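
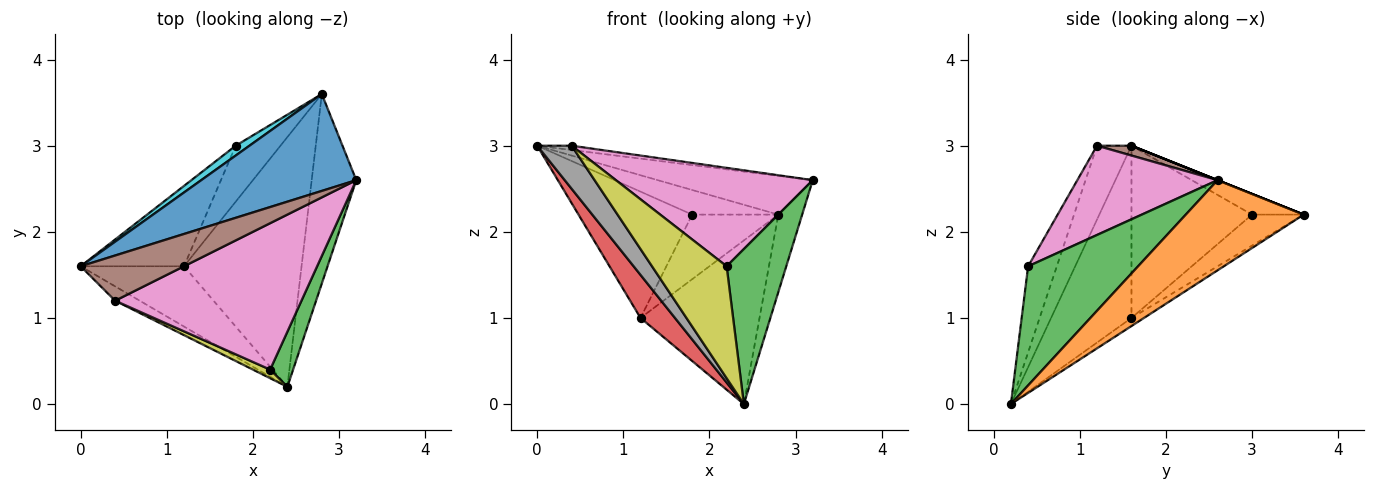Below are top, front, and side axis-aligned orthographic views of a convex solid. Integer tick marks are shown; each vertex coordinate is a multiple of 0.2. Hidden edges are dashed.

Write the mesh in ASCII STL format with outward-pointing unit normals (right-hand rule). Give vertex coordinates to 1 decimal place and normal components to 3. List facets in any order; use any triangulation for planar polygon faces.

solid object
 facet normal 0.000 0.371 0.928
  outer loop
   vertex 2.8 3.6 2.2
   vertex 0.0 1.6 3.0
   vertex 3.2 2.6 2.6
  endloop
 endfacet
 facet normal 0.882 0.178 -0.436
  outer loop
   vertex 2.8 3.6 2.2
   vertex 3.2 2.6 2.6
   vertex 2.4 0.2 0.0
  endloop
 endfacet
 facet normal 0.867 -0.470 0.167
  outer loop
   vertex 2.2 0.4 1.6
   vertex 2.4 0.2 0.0
   vertex 3.2 2.6 2.6
  endloop
 endfacet
 facet normal -0.805 -0.345 -0.483
  outer loop
   vertex 1.2 1.6 1.0
   vertex 2.4 0.2 0.0
   vertex 0.0 1.6 3.0
  endloop
 endfacet
 facet normal -0.058 0.547 -0.835
  outer loop
   vertex 1.2 1.6 1.0
   vertex 2.8 3.6 2.2
   vertex 2.4 0.2 0.0
  endloop
 endfacet
 facet normal 0.094 0.094 0.991
  outer loop
   vertex 0.4 1.2 3.0
   vertex 3.2 2.6 2.6
   vertex 0.0 1.6 3.0
  endloop
 endfacet
 facet normal 0.369 -0.518 0.771
  outer loop
   vertex 0.4 1.2 3.0
   vertex 2.2 0.4 1.6
   vertex 3.2 2.6 2.6
  endloop
 endfacet
 facet normal -0.688 -0.688 -0.229
  outer loop
   vertex 0.4 1.2 3.0
   vertex 0.0 1.6 3.0
   vertex 2.4 0.2 0.0
  endloop
 endfacet
 facet normal -0.358 -0.931 0.072
  outer loop
   vertex 0.4 1.2 3.0
   vertex 2.4 0.2 0.0
   vertex 2.2 0.4 1.6
  endloop
 endfacet
 facet normal -0.487 0.811 0.324
  outer loop
   vertex 1.8 3.0 2.2
   vertex 0.0 1.6 3.0
   vertex 2.8 3.6 2.2
  endloop
 endfacet
 facet normal -0.667 0.629 -0.400
  outer loop
   vertex 1.8 3.0 2.2
   vertex 1.2 1.6 1.0
   vertex 0.0 1.6 3.0
  endloop
 endfacet
 facet normal -0.413 0.688 -0.596
  outer loop
   vertex 1.8 3.0 2.2
   vertex 2.8 3.6 2.2
   vertex 1.2 1.6 1.0
  endloop
 endfacet
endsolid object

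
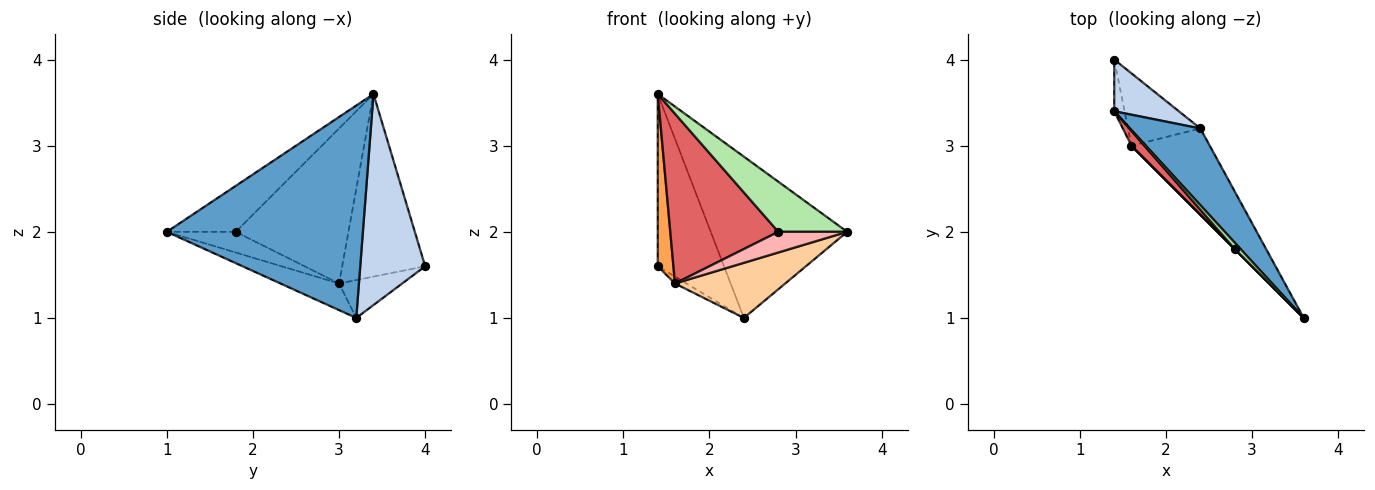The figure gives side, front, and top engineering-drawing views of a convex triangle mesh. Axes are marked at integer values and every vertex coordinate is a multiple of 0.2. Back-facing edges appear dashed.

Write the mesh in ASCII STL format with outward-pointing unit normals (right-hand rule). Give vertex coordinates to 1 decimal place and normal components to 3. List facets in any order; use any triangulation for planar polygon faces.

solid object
 facet normal 0.792 0.551 0.262
  outer loop
   vertex 2.4 3.2 1.0
   vertex 1.4 3.4 3.6
   vertex 3.6 1.0 2.0
  endloop
 endfacet
 facet normal 0.684 0.698 0.210
  outer loop
   vertex 1.4 4.0 1.6
   vertex 1.4 3.4 3.6
   vertex 2.4 3.2 1.0
  endloop
 endfacet
 facet normal -0.981 -0.185 -0.056
  outer loop
   vertex 1.6 3.0 1.4
   vertex 1.4 3.4 3.6
   vertex 1.4 4.0 1.6
  endloop
 endfacet
 facet normal -0.275 -0.518 -0.810
  outer loop
   vertex 1.6 3.0 1.4
   vertex 2.4 3.2 1.0
   vertex 3.6 1.0 2.0
  endloop
 endfacet
 facet normal -0.462 0.084 -0.883
  outer loop
   vertex 1.6 3.0 1.4
   vertex 1.4 4.0 1.6
   vertex 2.4 3.2 1.0
  endloop
 endfacet
 facet normal -0.704 -0.704 0.088
  outer loop
   vertex 2.8 1.8 2.0
   vertex 3.6 1.0 2.0
   vertex 1.4 3.4 3.6
  endloop
 endfacet
 facet normal -0.721 -0.691 0.060
  outer loop
   vertex 2.8 1.8 2.0
   vertex 1.4 3.4 3.6
   vertex 1.6 3.0 1.4
  endloop
 endfacet
 facet normal -0.707 -0.707 0.000
  outer loop
   vertex 2.8 1.8 2.0
   vertex 1.6 3.0 1.4
   vertex 3.6 1.0 2.0
  endloop
 endfacet
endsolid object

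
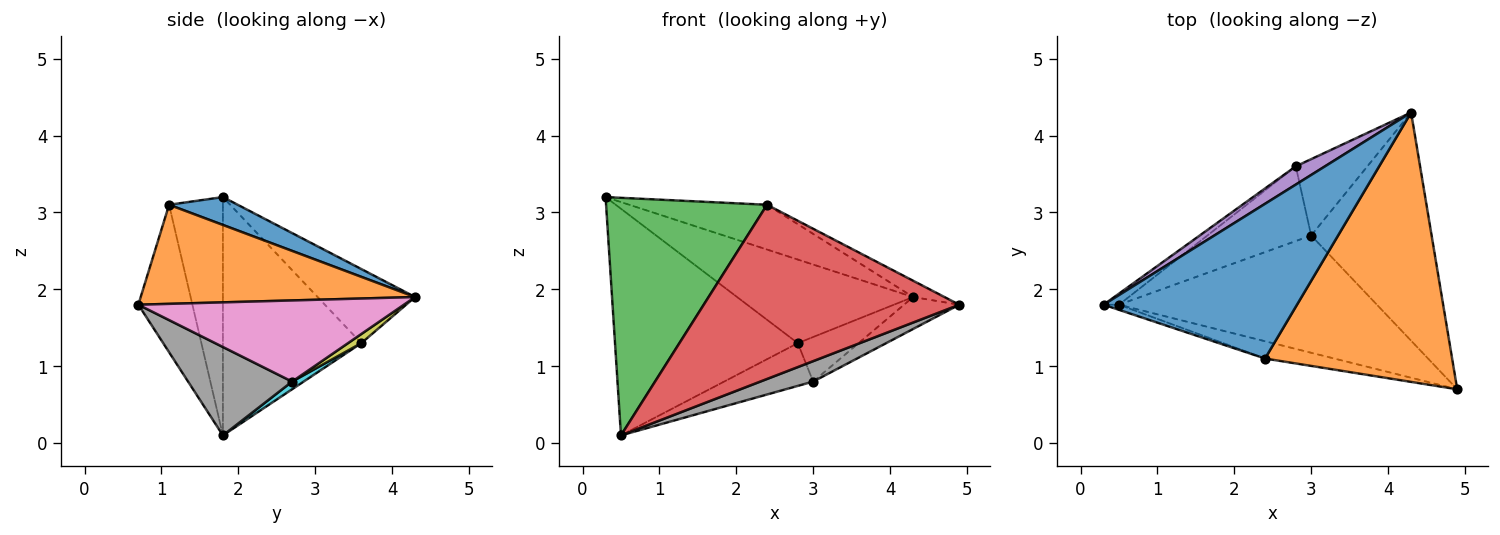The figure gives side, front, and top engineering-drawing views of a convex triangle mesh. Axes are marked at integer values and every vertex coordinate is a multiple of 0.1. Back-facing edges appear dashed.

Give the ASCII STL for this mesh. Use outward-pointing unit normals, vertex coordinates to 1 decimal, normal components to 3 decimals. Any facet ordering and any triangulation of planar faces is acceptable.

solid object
 facet normal 0.137 0.275 0.952
  outer loop
   vertex 2.4 1.1 3.1
   vertex 4.3 4.3 1.9
   vertex 0.3 1.8 3.2
  endloop
 endfacet
 facet normal 0.467 0.053 0.882
  outer loop
   vertex 2.4 1.1 3.1
   vertex 4.9 0.7 1.8
   vertex 4.3 4.3 1.9
  endloop
 endfacet
 facet normal -0.317 -0.948 -0.020
  outer loop
   vertex 2.4 1.1 3.1
   vertex 0.3 1.8 3.2
   vertex 0.5 1.8 0.1
  endloop
 endfacet
 facet normal -0.206 -0.974 -0.097
  outer loop
   vertex 2.4 1.1 3.1
   vertex 0.5 1.8 0.1
   vertex 4.9 0.7 1.8
  endloop
 endfacet
 facet normal -0.476 0.859 0.188
  outer loop
   vertex 2.8 3.6 1.3
   vertex 0.3 1.8 3.2
   vertex 4.3 4.3 1.9
  endloop
 endfacet
 facet normal -0.603 0.797 -0.039
  outer loop
   vertex 2.8 3.6 1.3
   vertex 0.5 1.8 0.1
   vertex 0.3 1.8 3.2
  endloop
 endfacet
 facet normal 0.555 0.115 -0.824
  outer loop
   vertex 3.0 2.7 0.8
   vertex 4.3 4.3 1.9
   vertex 4.9 0.7 1.8
  endloop
 endfacet
 facet normal 0.320 -0.163 -0.933
  outer loop
   vertex 3.0 2.7 0.8
   vertex 4.9 0.7 1.8
   vertex 0.5 1.8 0.1
  endloop
 endfacet
 facet normal 0.109 0.501 -0.858
  outer loop
   vertex 3.0 2.7 0.8
   vertex 2.8 3.6 1.3
   vertex 4.3 4.3 1.9
  endloop
 endfacet
 facet normal 0.064 0.496 -0.866
  outer loop
   vertex 3.0 2.7 0.8
   vertex 0.5 1.8 0.1
   vertex 2.8 3.6 1.3
  endloop
 endfacet
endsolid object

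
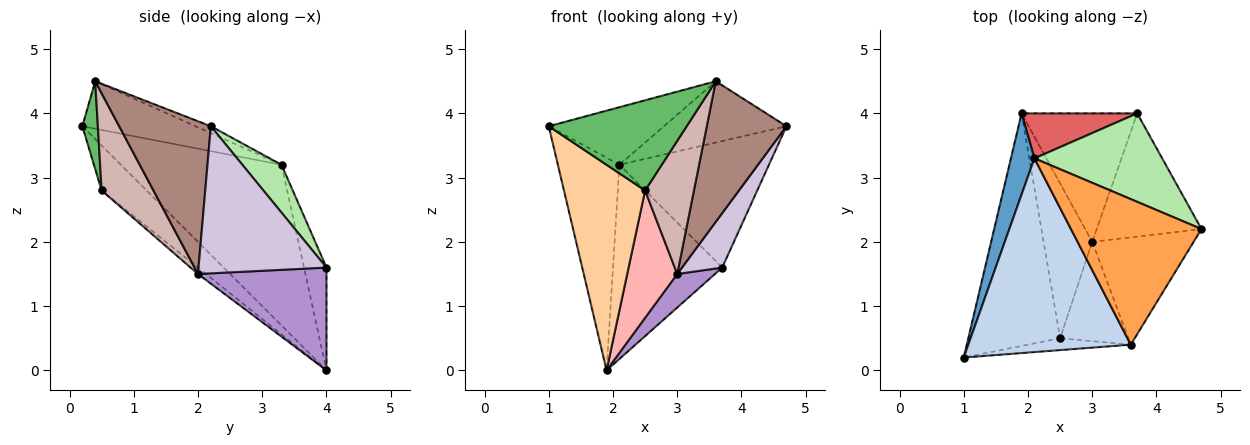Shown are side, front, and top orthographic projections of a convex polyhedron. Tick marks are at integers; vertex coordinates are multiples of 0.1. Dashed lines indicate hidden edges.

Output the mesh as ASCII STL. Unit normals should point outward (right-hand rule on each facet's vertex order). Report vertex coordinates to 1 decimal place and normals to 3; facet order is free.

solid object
 facet normal -0.925 0.354 0.135
  outer loop
   vertex 2.1 3.3 3.2
   vertex 1.9 4.0 0.0
   vertex 1.0 0.2 3.8
  endloop
 endfacet
 facet normal -0.270 0.274 0.923
  outer loop
   vertex 2.1 3.3 3.2
   vertex 1.0 0.2 3.8
   vertex 3.6 0.4 4.5
  endloop
 endfacet
 facet normal -0.048 0.388 0.921
  outer loop
   vertex 2.1 3.3 3.2
   vertex 3.6 0.4 4.5
   vertex 4.7 2.2 3.8
  endloop
 endfacet
 facet normal -0.345 -0.622 -0.703
  outer loop
   vertex 2.5 0.5 2.8
   vertex 1.0 0.2 3.8
   vertex 1.9 4.0 0.0
  endloop
 endfacet
 facet normal 0.111 -0.985 -0.130
  outer loop
   vertex 2.5 0.5 2.8
   vertex 3.6 0.4 4.5
   vertex 1.0 0.2 3.8
  endloop
 endfacet
 facet normal 0.210 0.801 0.560
  outer loop
   vertex 3.7 4.0 1.6
   vertex 2.1 3.3 3.2
   vertex 4.7 2.2 3.8
  endloop
 endfacet
 facet normal -0.197 0.955 0.221
  outer loop
   vertex 3.7 4.0 1.6
   vertex 1.9 4.0 0.0
   vertex 2.1 3.3 3.2
  endloop
 endfacet
 facet normal -0.101 -0.632 -0.768
  outer loop
   vertex 3.0 2.0 1.5
   vertex 2.5 0.5 2.8
   vertex 1.9 4.0 0.0
  endloop
 endfacet
 facet normal 0.652 -0.192 -0.734
  outer loop
   vertex 3.0 2.0 1.5
   vertex 1.9 4.0 0.0
   vertex 3.7 4.0 1.6
  endloop
 endfacet
 facet normal 0.789 -0.248 -0.562
  outer loop
   vertex 3.0 2.0 1.5
   vertex 3.7 4.0 1.6
   vertex 4.7 2.2 3.8
  endloop
 endfacet
 facet normal 0.675 -0.587 -0.448
  outer loop
   vertex 3.0 2.0 1.5
   vertex 4.7 2.2 3.8
   vertex 3.6 0.4 4.5
  endloop
 endfacet
 facet normal 0.648 -0.611 -0.455
  outer loop
   vertex 3.0 2.0 1.5
   vertex 3.6 0.4 4.5
   vertex 2.5 0.5 2.8
  endloop
 endfacet
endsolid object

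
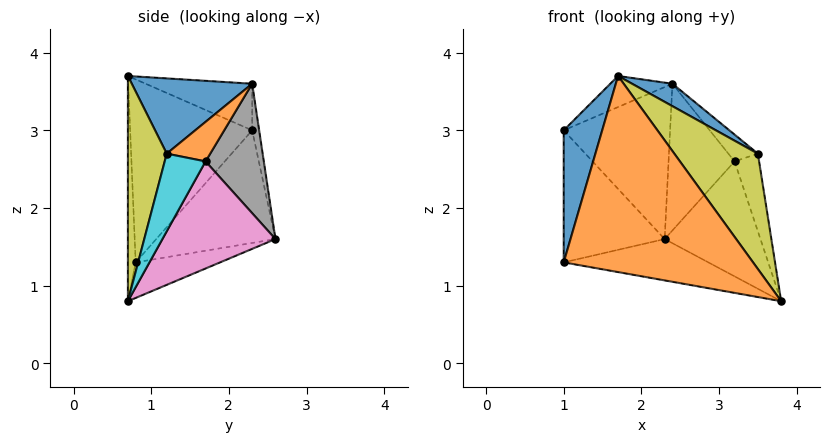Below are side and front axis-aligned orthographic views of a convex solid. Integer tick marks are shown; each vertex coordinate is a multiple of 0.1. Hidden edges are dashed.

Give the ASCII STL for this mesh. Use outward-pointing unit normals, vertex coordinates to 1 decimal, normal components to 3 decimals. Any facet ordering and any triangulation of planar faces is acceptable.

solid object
 facet normal -0.922 -0.291 0.257
  outer loop
   vertex 1.0 0.8 1.3
   vertex 1.7 0.7 3.7
   vertex 1.0 2.3 3.0
  endloop
 endfacet
 facet normal -0.041 -0.999 -0.030
  outer loop
   vertex 1.0 0.8 1.3
   vertex 3.8 0.7 0.8
   vertex 1.7 0.7 3.7
  endloop
 endfacet
 facet normal -0.663 0.561 -0.495
  outer loop
   vertex 1.0 0.8 1.3
   vertex 1.0 2.3 3.0
   vertex 2.3 2.6 1.6
  endloop
 endfacet
 facet normal -0.160 0.273 -0.949
  outer loop
   vertex 1.0 0.8 1.3
   vertex 2.3 2.6 1.6
   vertex 3.8 0.7 0.8
  endloop
 endfacet
 facet normal -0.384 0.224 0.896
  outer loop
   vertex 2.4 2.3 3.6
   vertex 1.0 2.3 3.0
   vertex 1.7 0.7 3.7
  endloop
 endfacet
 facet normal -0.065 0.986 0.151
  outer loop
   vertex 2.4 2.3 3.6
   vertex 2.3 2.6 1.6
   vertex 1.0 2.3 3.0
  endloop
 endfacet
 facet normal 0.759 0.643 -0.104
  outer loop
   vertex 3.2 1.7 2.6
   vertex 3.8 0.7 0.8
   vertex 2.3 2.6 1.6
  endloop
 endfacet
 facet normal 0.660 0.747 0.079
  outer loop
   vertex 3.2 1.7 2.6
   vertex 2.3 2.6 1.6
   vertex 2.4 2.3 3.6
  endloop
 endfacet
 facet normal 0.403 -0.867 0.292
  outer loop
   vertex 3.5 1.2 2.7
   vertex 1.7 0.7 3.7
   vertex 3.8 0.7 0.8
  endloop
 endfacet
 facet normal 0.857 0.514 0.000
  outer loop
   vertex 3.5 1.2 2.7
   vertex 3.8 0.7 0.8
   vertex 3.2 1.7 2.6
  endloop
 endfacet
 facet normal 0.515 -0.173 0.840
  outer loop
   vertex 3.5 1.2 2.7
   vertex 2.4 2.3 3.6
   vertex 1.7 0.7 3.7
  endloop
 endfacet
 facet normal 0.787 0.534 0.309
  outer loop
   vertex 3.5 1.2 2.7
   vertex 3.2 1.7 2.6
   vertex 2.4 2.3 3.6
  endloop
 endfacet
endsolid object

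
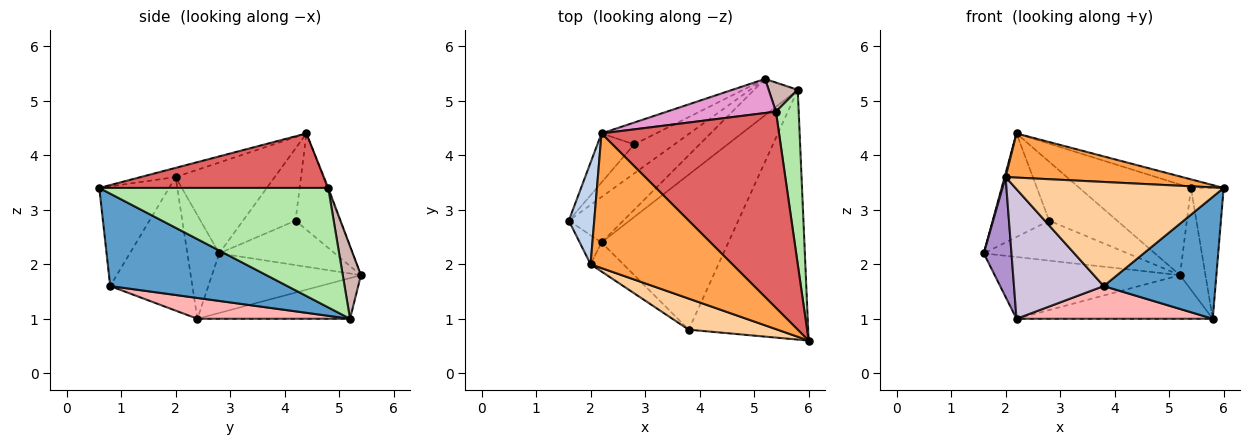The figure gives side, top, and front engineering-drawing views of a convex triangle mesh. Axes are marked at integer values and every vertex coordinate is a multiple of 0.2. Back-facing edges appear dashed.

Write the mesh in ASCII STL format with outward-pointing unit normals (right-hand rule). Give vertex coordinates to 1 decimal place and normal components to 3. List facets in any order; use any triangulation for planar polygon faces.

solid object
 facet normal 0.571 -0.360 -0.738
  outer loop
   vertex 3.8 0.8 1.6
   vertex 5.8 5.2 1.0
   vertex 6.0 0.6 3.4
  endloop
 endfacet
 facet normal -0.963 -0.010 0.270
  outer loop
   vertex 2.0 2.0 3.6
   vertex 2.2 4.4 4.4
   vertex 1.6 2.8 2.2
  endloop
 endfacet
 facet normal -0.061 -0.311 0.948
  outer loop
   vertex 2.0 2.0 3.6
   vertex 6.0 0.6 3.4
   vertex 2.2 4.4 4.4
  endloop
 endfacet
 facet normal -0.306 -0.912 0.272
  outer loop
   vertex 2.0 2.0 3.6
   vertex 3.8 0.8 1.6
   vertex 6.0 0.6 3.4
  endloop
 endfacet
 facet normal -0.643 0.692 -0.328
  outer loop
   vertex 2.8 4.2 2.8
   vertex 1.6 2.8 2.2
   vertex 2.2 4.4 4.4
  endloop
 endfacet
 facet normal 0.973 0.139 0.185
  outer loop
   vertex 5.4 4.8 3.4
   vertex 6.0 0.6 3.4
   vertex 5.8 5.2 1.0
  endloop
 endfacet
 facet normal 0.293 0.042 0.955
  outer loop
   vertex 5.4 4.8 3.4
   vertex 2.2 4.4 4.4
   vertex 6.0 0.6 3.4
  endloop
 endfacet
 facet normal 0.159 -0.204 -0.966
  outer loop
   vertex 2.2 2.4 1.0
   vertex 5.8 5.2 1.0
   vertex 3.8 0.8 1.6
  endloop
 endfacet
 facet normal -0.746 -0.648 -0.157
  outer loop
   vertex 2.2 2.4 1.0
   vertex 2.0 2.0 3.6
   vertex 1.6 2.8 2.2
  endloop
 endfacet
 facet normal -0.666 -0.728 -0.163
  outer loop
   vertex 2.2 2.4 1.0
   vertex 3.8 0.8 1.6
   vertex 2.0 2.0 3.6
  endloop
 endfacet
 facet normal -0.523 0.799 -0.296
  outer loop
   vertex 5.2 5.4 1.8
   vertex 2.8 4.2 2.8
   vertex 2.2 4.4 4.4
  endloop
 endfacet
 facet normal 0.566 0.793 0.226
  outer loop
   vertex 5.2 5.4 1.8
   vertex 5.4 4.8 3.4
   vertex 5.8 5.2 1.0
  endloop
 endfacet
 facet normal -0.007 0.936 0.352
  outer loop
   vertex 5.2 5.4 1.8
   vertex 2.2 4.4 4.4
   vertex 5.4 4.8 3.4
  endloop
 endfacet
 facet normal -0.513 0.659 -0.550
  outer loop
   vertex 5.2 5.4 1.8
   vertex 5.8 5.2 1.0
   vertex 2.2 2.4 1.0
  endloop
 endfacet
 facet normal -0.545 0.678 -0.493
  outer loop
   vertex 5.2 5.4 1.8
   vertex 1.6 2.8 2.2
   vertex 2.8 4.2 2.8
  endloop
 endfacet
 facet normal -0.544 0.676 -0.497
  outer loop
   vertex 5.2 5.4 1.8
   vertex 2.2 2.4 1.0
   vertex 1.6 2.8 2.2
  endloop
 endfacet
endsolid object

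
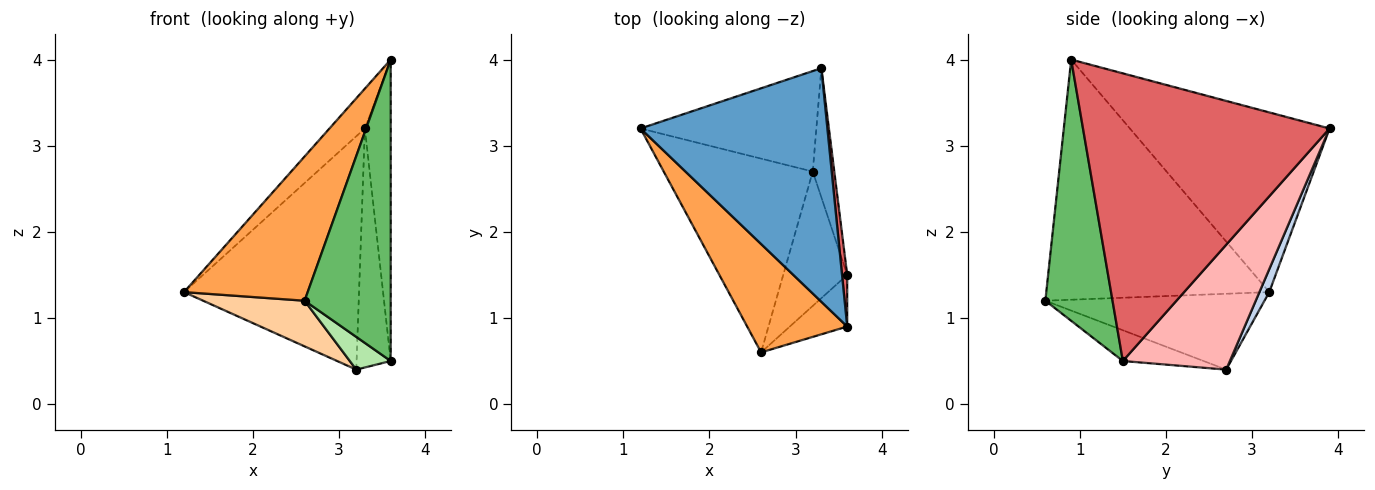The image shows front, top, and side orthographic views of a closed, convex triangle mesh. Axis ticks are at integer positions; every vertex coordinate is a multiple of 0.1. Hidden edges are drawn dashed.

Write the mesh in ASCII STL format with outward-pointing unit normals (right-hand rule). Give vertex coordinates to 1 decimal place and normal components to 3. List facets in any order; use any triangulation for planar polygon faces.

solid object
 facet normal -0.688 0.122 0.715
  outer loop
   vertex 3.3 3.9 3.2
   vertex 1.2 3.2 1.3
   vertex 3.6 0.9 4.0
  endloop
 endfacet
 facet normal 0.052 0.917 -0.395
  outer loop
   vertex 3.2 2.7 0.4
   vertex 1.2 3.2 1.3
   vertex 3.3 3.9 3.2
  endloop
 endfacet
 facet normal -0.822 -0.456 0.342
  outer loop
   vertex 2.6 0.6 1.2
   vertex 3.6 0.9 4.0
   vertex 1.2 3.2 1.3
  endloop
 endfacet
 facet normal -0.444 -0.205 -0.872
  outer loop
   vertex 2.6 0.6 1.2
   vertex 1.2 3.2 1.3
   vertex 3.2 2.7 0.4
  endloop
 endfacet
 facet normal 0.609 -0.781 -0.134
  outer loop
   vertex 3.6 1.5 0.5
   vertex 3.6 0.9 4.0
   vertex 2.6 0.6 1.2
  endloop
 endfacet
 facet normal -0.423 -0.214 -0.880
  outer loop
   vertex 3.6 1.5 0.5
   vertex 2.6 0.6 1.2
   vertex 3.2 2.7 0.4
  endloop
 endfacet
 facet normal 0.994 0.104 0.018
  outer loop
   vertex 3.6 1.5 0.5
   vertex 3.3 3.9 3.2
   vertex 3.6 0.9 4.0
  endloop
 endfacet
 facet normal 0.940 0.300 -0.162
  outer loop
   vertex 3.6 1.5 0.5
   vertex 3.2 2.7 0.4
   vertex 3.3 3.9 3.2
  endloop
 endfacet
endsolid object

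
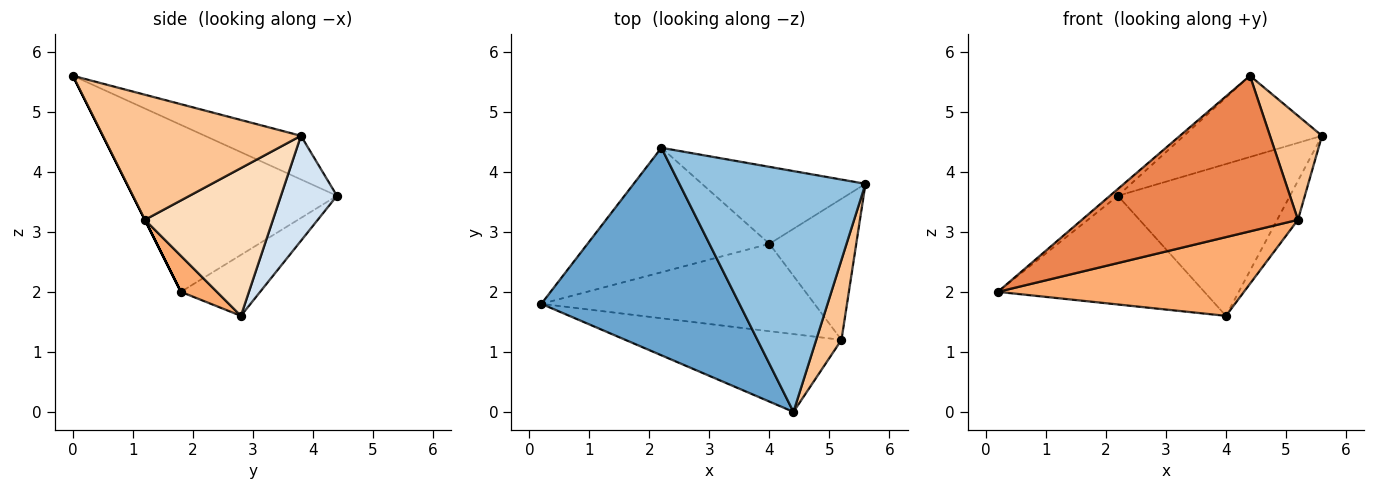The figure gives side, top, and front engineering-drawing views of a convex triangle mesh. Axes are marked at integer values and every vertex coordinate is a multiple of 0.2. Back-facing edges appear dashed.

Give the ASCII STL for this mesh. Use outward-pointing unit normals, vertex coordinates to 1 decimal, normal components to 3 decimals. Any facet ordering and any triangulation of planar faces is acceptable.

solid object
 facet normal -0.644 0.025 0.764
  outer loop
   vertex 2.2 4.4 3.6
   vertex 0.2 1.8 2.0
   vertex 4.4 0.0 5.6
  endloop
 endfacet
 facet normal -0.217 0.312 0.925
  outer loop
   vertex 2.2 4.4 3.6
   vertex 4.4 0.0 5.6
   vertex 5.6 3.8 4.6
  endloop
 endfacet
 facet normal -0.245 0.638 -0.730
  outer loop
   vertex 2.2 4.4 3.6
   vertex 4.0 2.8 1.6
   vertex 0.2 1.8 2.0
  endloop
 endfacet
 facet normal 0.279 0.857 -0.434
  outer loop
   vertex 2.2 4.4 3.6
   vertex 5.6 3.8 4.6
   vertex 4.0 2.8 1.6
  endloop
 endfacet
 facet normal 0.000 -0.894 -0.447
  outer loop
   vertex 5.2 1.2 3.2
   vertex 4.4 0.0 5.6
   vertex 0.2 1.8 2.0
  endloop
 endfacet
 facet normal 0.097 -0.666 -0.739
  outer loop
   vertex 5.2 1.2 3.2
   vertex 0.2 1.8 2.0
   vertex 4.0 2.8 1.6
  endloop
 endfacet
 facet normal 0.949 -0.249 0.192
  outer loop
   vertex 5.2 1.2 3.2
   vertex 5.6 3.8 4.6
   vertex 4.4 0.0 5.6
  endloop
 endfacet
 facet normal 0.854 0.139 -0.502
  outer loop
   vertex 5.2 1.2 3.2
   vertex 4.0 2.8 1.6
   vertex 5.6 3.8 4.6
  endloop
 endfacet
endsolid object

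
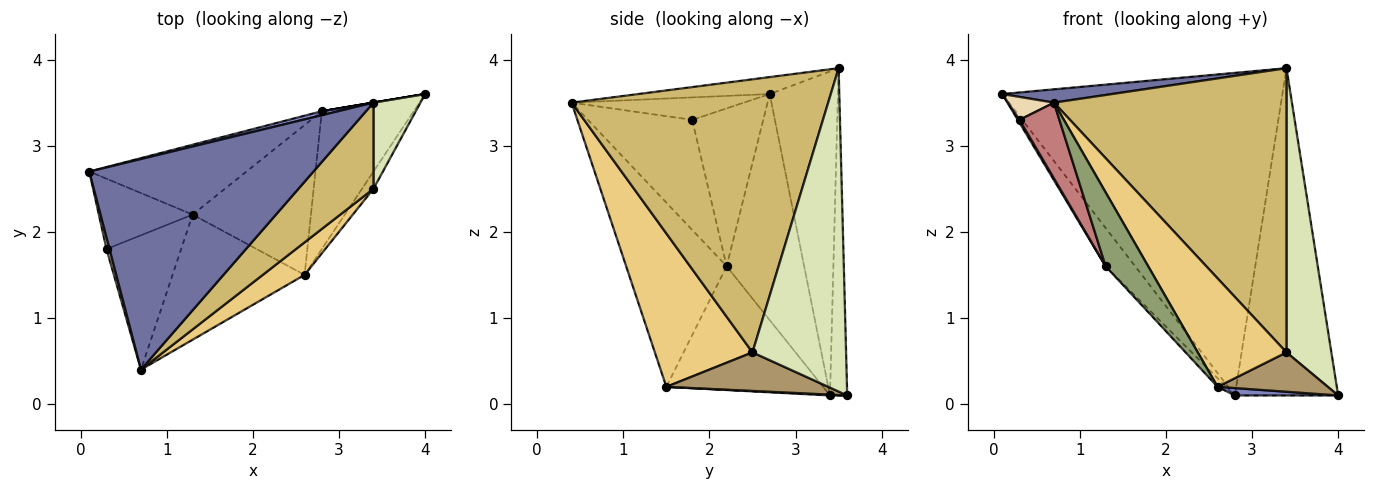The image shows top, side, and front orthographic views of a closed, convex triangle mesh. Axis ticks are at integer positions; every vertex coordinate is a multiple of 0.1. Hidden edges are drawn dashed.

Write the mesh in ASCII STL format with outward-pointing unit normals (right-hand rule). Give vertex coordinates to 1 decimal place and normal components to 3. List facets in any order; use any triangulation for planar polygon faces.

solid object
 facet normal -0.075 -0.063 0.995
  outer loop
   vertex 3.4 3.5 3.9
   vertex 0.1 2.7 3.6
   vertex 0.7 0.4 3.5
  endloop
 endfacet
 facet normal 0.009 -0.053 -0.999
  outer loop
   vertex 2.8 3.4 0.1
   vertex 4.0 3.6 0.1
   vertex 2.6 1.5 0.2
  endloop
 endfacet
 facet normal -0.237 0.972 0.012
  outer loop
   vertex 2.8 3.4 0.1
   vertex 0.1 2.7 3.6
   vertex 3.4 3.5 3.9
  endloop
 endfacet
 facet normal -0.164 0.986 0.000
  outer loop
   vertex 2.8 3.4 0.1
   vertex 3.4 3.5 3.9
   vertex 4.0 3.6 0.1
  endloop
 endfacet
 facet normal -0.769 -0.325 -0.551
  outer loop
   vertex 1.3 2.2 1.6
   vertex 2.6 1.5 0.2
   vertex 0.7 0.4 3.5
  endloop
 endfacet
 facet normal -0.784 0.299 -0.545
  outer loop
   vertex 1.3 2.2 1.6
   vertex 0.1 2.7 3.6
   vertex 2.8 3.4 0.1
  endloop
 endfacet
 facet normal -0.722 0.040 -0.690
  outer loop
   vertex 1.3 2.2 1.6
   vertex 2.8 3.4 0.1
   vertex 2.6 1.5 0.2
  endloop
 endfacet
 facet normal 0.894 -0.429 0.130
  outer loop
   vertex 3.4 2.5 0.6
   vertex 4.0 3.6 0.1
   vertex 3.4 3.5 3.9
  endloop
 endfacet
 facet normal 0.803 -0.546 -0.239
  outer loop
   vertex 3.4 2.5 0.6
   vertex 2.6 1.5 0.2
   vertex 4.0 3.6 0.1
  endloop
 endfacet
 facet normal 0.726 -0.658 0.199
  outer loop
   vertex 3.4 2.5 0.6
   vertex 3.4 3.5 3.9
   vertex 0.7 0.4 3.5
  endloop
 endfacet
 facet normal 0.725 -0.659 0.198
  outer loop
   vertex 3.4 2.5 0.6
   vertex 0.7 0.4 3.5
   vertex 2.6 1.5 0.2
  endloop
 endfacet
 facet normal -0.958 -0.256 0.128
  outer loop
   vertex 0.3 1.8 3.3
   vertex 0.7 0.4 3.5
   vertex 0.1 2.7 3.6
  endloop
 endfacet
 facet normal -0.860 -0.021 -0.511
  outer loop
   vertex 0.3 1.8 3.3
   vertex 0.1 2.7 3.6
   vertex 1.3 2.2 1.6
  endloop
 endfacet
 facet normal -0.789 -0.302 -0.535
  outer loop
   vertex 0.3 1.8 3.3
   vertex 1.3 2.2 1.6
   vertex 0.7 0.4 3.5
  endloop
 endfacet
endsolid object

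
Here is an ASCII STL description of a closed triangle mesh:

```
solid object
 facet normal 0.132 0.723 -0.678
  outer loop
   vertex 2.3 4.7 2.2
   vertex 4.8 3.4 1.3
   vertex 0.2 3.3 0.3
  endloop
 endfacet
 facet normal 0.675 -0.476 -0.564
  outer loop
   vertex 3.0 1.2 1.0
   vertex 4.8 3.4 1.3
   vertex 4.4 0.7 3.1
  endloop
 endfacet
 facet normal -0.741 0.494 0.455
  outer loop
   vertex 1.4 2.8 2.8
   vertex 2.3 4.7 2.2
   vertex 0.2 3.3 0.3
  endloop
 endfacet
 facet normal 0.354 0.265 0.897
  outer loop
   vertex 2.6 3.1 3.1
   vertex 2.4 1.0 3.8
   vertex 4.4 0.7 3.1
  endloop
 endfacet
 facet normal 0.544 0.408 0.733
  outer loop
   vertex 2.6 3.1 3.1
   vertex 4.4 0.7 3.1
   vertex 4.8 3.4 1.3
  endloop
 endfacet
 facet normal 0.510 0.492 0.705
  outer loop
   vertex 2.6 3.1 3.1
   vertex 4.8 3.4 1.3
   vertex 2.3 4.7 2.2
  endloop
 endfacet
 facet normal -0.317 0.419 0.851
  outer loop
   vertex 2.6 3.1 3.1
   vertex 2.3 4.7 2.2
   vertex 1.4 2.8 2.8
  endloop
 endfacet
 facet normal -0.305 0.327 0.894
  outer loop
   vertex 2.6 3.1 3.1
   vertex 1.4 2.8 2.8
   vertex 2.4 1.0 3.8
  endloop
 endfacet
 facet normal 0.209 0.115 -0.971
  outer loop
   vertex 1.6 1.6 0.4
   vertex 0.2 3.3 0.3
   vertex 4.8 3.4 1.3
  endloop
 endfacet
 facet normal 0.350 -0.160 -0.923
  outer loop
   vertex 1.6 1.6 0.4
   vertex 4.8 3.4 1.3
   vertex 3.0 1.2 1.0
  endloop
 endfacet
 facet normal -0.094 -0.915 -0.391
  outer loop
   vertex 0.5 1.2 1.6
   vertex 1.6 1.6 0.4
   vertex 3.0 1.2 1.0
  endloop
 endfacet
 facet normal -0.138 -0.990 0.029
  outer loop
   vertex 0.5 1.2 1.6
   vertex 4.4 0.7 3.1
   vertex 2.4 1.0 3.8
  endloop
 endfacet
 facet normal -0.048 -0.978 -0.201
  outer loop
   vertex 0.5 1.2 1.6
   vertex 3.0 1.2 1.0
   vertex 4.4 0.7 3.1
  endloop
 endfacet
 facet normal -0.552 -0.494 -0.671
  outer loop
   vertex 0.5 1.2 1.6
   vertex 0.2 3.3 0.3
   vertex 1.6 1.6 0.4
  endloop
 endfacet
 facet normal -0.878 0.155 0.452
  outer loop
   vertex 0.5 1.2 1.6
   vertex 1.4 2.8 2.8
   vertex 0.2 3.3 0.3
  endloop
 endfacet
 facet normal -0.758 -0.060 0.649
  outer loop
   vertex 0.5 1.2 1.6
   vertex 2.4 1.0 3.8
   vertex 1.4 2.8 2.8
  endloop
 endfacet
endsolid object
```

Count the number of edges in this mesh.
24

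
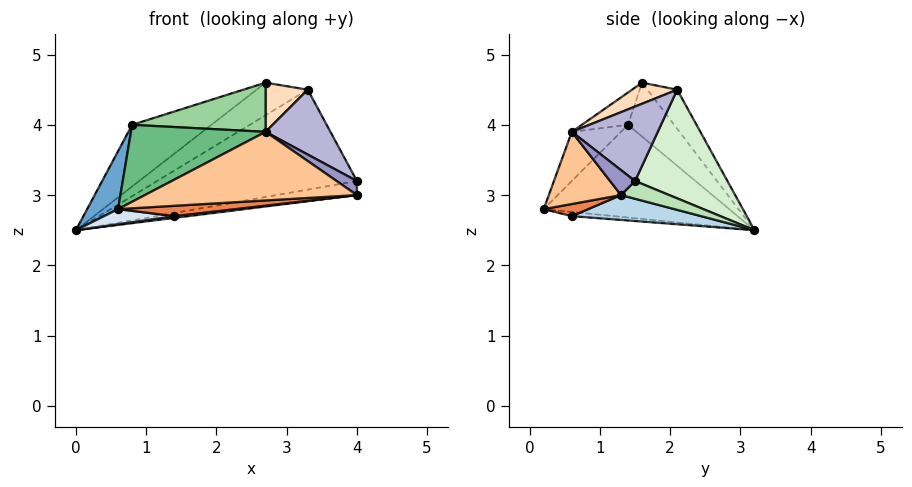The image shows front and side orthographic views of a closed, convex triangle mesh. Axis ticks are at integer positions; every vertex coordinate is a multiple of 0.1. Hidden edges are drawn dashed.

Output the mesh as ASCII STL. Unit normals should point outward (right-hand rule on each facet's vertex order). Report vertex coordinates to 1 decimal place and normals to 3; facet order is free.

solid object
 facet normal -0.937 -0.156 0.312
  outer loop
   vertex 0.8 1.4 4.0
   vertex 0.0 3.2 2.5
   vertex 0.6 0.2 2.8
  endloop
 endfacet
 facet normal -0.306 0.526 0.794
  outer loop
   vertex 0.8 1.4 4.0
   vertex 2.7 1.6 4.6
   vertex 0.0 3.2 2.5
  endloop
 endfacet
 facet normal 0.118 -0.013 -0.993
  outer loop
   vertex 1.4 0.6 2.7
   vertex 0.0 3.2 2.5
   vertex 4.0 1.3 3.0
  endloop
 endfacet
 facet normal -0.068 -0.113 -0.991
  outer loop
   vertex 1.4 0.6 2.7
   vertex 0.6 0.2 2.8
   vertex 0.0 3.2 2.5
  endloop
 endfacet
 facet normal 0.264 -0.696 -0.668
  outer loop
   vertex 1.4 0.6 2.7
   vertex 4.0 1.3 3.0
   vertex 0.6 0.2 2.8
  endloop
 endfacet
 facet normal -0.306 0.526 0.794
  outer loop
   vertex 3.3 2.1 4.5
   vertex 0.0 3.2 2.5
   vertex 2.7 1.6 4.6
  endloop
 endfacet
 facet normal 0.311 -0.914 -0.261
  outer loop
   vertex 2.7 0.6 3.9
   vertex 0.6 0.2 2.8
   vertex 4.0 1.3 3.0
  endloop
 endfacet
 facet normal 0.524 -0.489 0.698
  outer loop
   vertex 2.7 0.6 3.9
   vertex 3.3 2.1 4.5
   vertex 2.7 1.6 4.6
  endloop
 endfacet
 facet normal -0.243 -0.665 0.706
  outer loop
   vertex 2.7 0.6 3.9
   vertex 0.8 1.4 4.0
   vertex 0.6 0.2 2.8
  endloop
 endfacet
 facet normal -0.195 -0.563 0.804
  outer loop
   vertex 2.7 0.6 3.9
   vertex 2.7 1.6 4.6
   vertex 0.8 1.4 4.0
  endloop
 endfacet
 facet normal 0.391 0.651 -0.651
  outer loop
   vertex 4.0 1.5 3.2
   vertex 4.0 1.3 3.0
   vertex 0.0 3.2 2.5
  endloop
 endfacet
 facet normal 0.412 0.891 -0.190
  outer loop
   vertex 4.0 1.5 3.2
   vertex 0.0 3.2 2.5
   vertex 3.3 2.1 4.5
  endloop
 endfacet
 facet normal 0.656 -0.533 0.533
  outer loop
   vertex 4.0 1.5 3.2
   vertex 2.7 0.6 3.9
   vertex 4.0 1.3 3.0
  endloop
 endfacet
 facet normal 0.651 -0.492 0.578
  outer loop
   vertex 4.0 1.5 3.2
   vertex 3.3 2.1 4.5
   vertex 2.7 0.6 3.9
  endloop
 endfacet
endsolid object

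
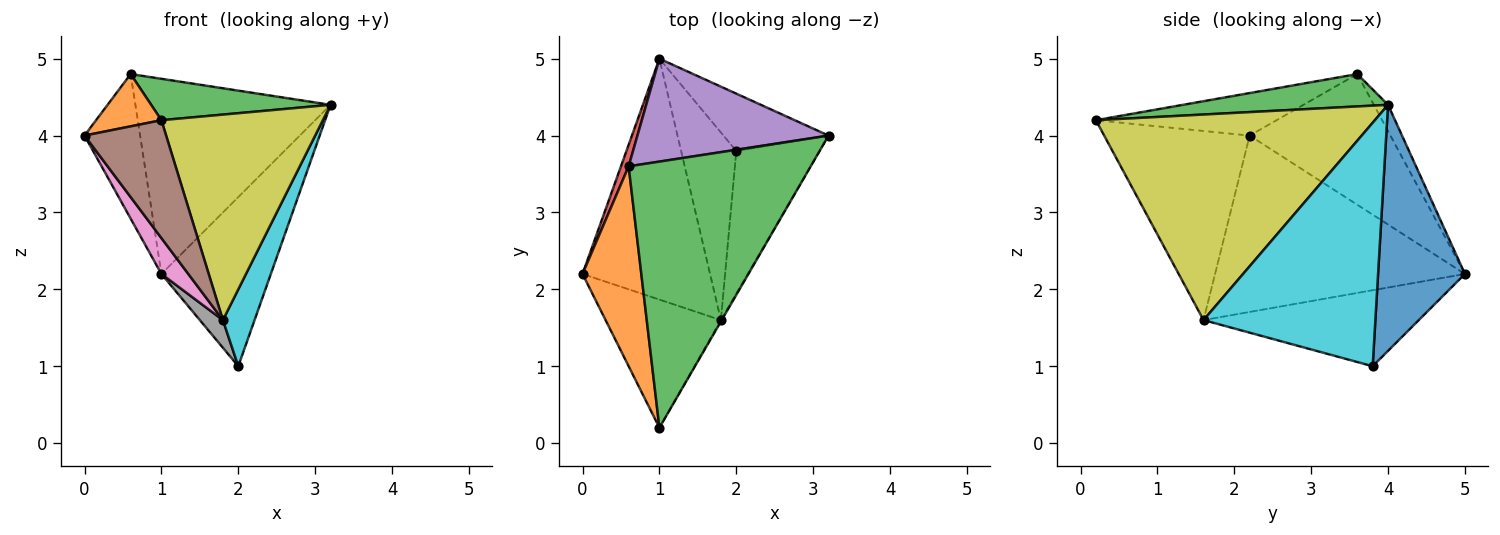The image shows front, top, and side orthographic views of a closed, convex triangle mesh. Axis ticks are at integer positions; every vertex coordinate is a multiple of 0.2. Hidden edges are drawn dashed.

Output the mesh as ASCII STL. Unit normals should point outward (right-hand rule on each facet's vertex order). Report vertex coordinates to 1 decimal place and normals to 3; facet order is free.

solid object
 facet normal 0.601 0.757 -0.257
  outer loop
   vertex 1.0 5.0 2.2
   vertex 3.2 4.0 4.4
   vertex 2.0 3.8 1.0
  endloop
 endfacet
 facet normal -0.573 -0.207 0.793
  outer loop
   vertex 0.6 3.6 4.8
   vertex 0.0 2.2 4.0
   vertex 1.0 0.2 4.2
  endloop
 endfacet
 facet normal 0.173 -0.151 0.973
  outer loop
   vertex 0.6 3.6 4.8
   vertex 1.0 0.2 4.2
   vertex 3.2 4.0 4.4
  endloop
 endfacet
 facet normal -0.929 0.367 0.055
  outer loop
   vertex 0.6 3.6 4.8
   vertex 1.0 5.0 2.2
   vertex 0.0 2.2 4.0
  endloop
 endfacet
 facet normal -0.064 0.883 0.465
  outer loop
   vertex 0.6 3.6 4.8
   vertex 3.2 4.0 4.4
   vertex 1.0 5.0 2.2
  endloop
 endfacet
 facet normal -0.770 -0.432 -0.470
  outer loop
   vertex 1.8 1.6 1.6
   vertex 1.0 0.2 4.2
   vertex 0.0 2.2 4.0
  endloop
 endfacet
 facet normal -0.807 -0.087 -0.584
  outer loop
   vertex 1.8 1.6 1.6
   vertex 0.0 2.2 4.0
   vertex 1.0 5.0 2.2
  endloop
 endfacet
 facet normal -0.806 -0.086 -0.585
  outer loop
   vertex 1.8 1.6 1.6
   vertex 1.0 5.0 2.2
   vertex 2.0 3.8 1.0
  endloop
 endfacet
 facet normal 0.865 -0.501 -0.003
  outer loop
   vertex 1.8 1.6 1.6
   vertex 3.2 4.0 4.4
   vertex 1.0 0.2 4.2
  endloop
 endfacet
 facet normal 0.932 -0.172 -0.319
  outer loop
   vertex 1.8 1.6 1.6
   vertex 2.0 3.8 1.0
   vertex 3.2 4.0 4.4
  endloop
 endfacet
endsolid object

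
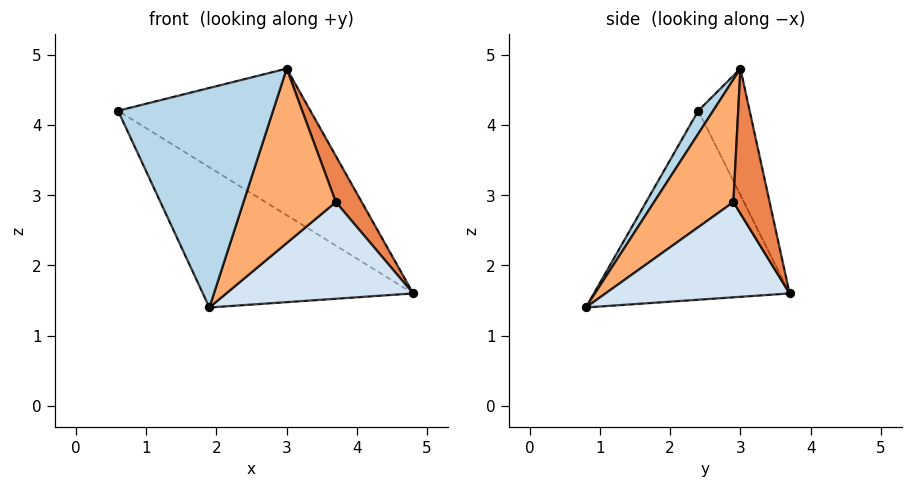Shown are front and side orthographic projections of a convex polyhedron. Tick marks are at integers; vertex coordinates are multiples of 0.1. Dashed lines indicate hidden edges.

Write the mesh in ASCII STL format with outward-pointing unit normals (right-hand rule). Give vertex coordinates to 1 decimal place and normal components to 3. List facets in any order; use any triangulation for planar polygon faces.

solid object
 facet normal -0.549 0.590 -0.592
  outer loop
   vertex 1.9 0.8 1.4
   vertex 0.6 2.4 4.2
   vertex 4.8 3.7 1.6
  endloop
 endfacet
 facet normal -0.258 0.964 0.066
  outer loop
   vertex 3.0 3.0 4.8
   vertex 4.8 3.7 1.6
   vertex 0.6 2.4 4.2
  endloop
 endfacet
 facet normal 0.081 -0.849 0.523
  outer loop
   vertex 3.0 3.0 4.8
   vertex 0.6 2.4 4.2
   vertex 1.9 0.8 1.4
  endloop
 endfacet
 facet normal 0.693 -0.704 0.154
  outer loop
   vertex 3.7 2.9 2.9
   vertex 1.9 0.8 1.4
   vertex 4.8 3.7 1.6
  endloop
 endfacet
 facet normal 0.772 -0.552 0.314
  outer loop
   vertex 3.7 2.9 2.9
   vertex 4.8 3.7 1.6
   vertex 3.0 3.0 4.8
  endloop
 endfacet
 facet normal 0.627 -0.730 0.270
  outer loop
   vertex 3.7 2.9 2.9
   vertex 3.0 3.0 4.8
   vertex 1.9 0.8 1.4
  endloop
 endfacet
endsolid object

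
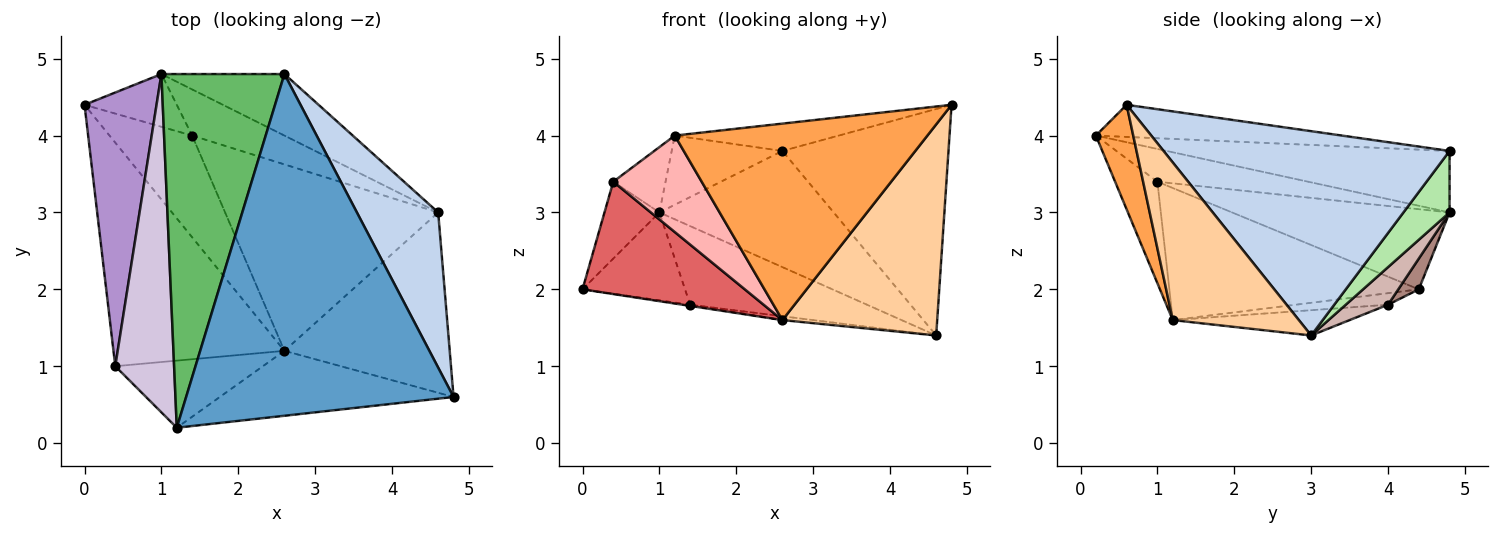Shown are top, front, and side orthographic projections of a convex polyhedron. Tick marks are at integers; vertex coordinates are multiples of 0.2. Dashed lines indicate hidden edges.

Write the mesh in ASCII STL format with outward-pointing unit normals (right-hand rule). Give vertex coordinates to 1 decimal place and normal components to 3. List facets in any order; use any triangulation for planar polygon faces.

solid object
 facet normal -0.119 0.079 0.990
  outer loop
   vertex 2.6 4.8 3.8
   vertex 1.2 0.2 4.0
   vertex 4.8 0.6 4.4
  endloop
 endfacet
 facet normal 0.818 0.475 0.325
  outer loop
   vertex 2.6 4.8 3.8
   vertex 4.8 0.6 4.4
   vertex 4.6 3.0 1.4
  endloop
 endfacet
 facet normal 0.139 -0.940 -0.311
  outer loop
   vertex 2.6 1.2 1.6
   vertex 4.8 0.6 4.4
   vertex 1.2 0.2 4.0
  endloop
 endfacet
 facet normal 0.527 -0.646 -0.552
  outer loop
   vertex 2.6 1.2 1.6
   vertex 4.6 3.0 1.4
   vertex 4.8 0.6 4.4
  endloop
 endfacet
 facet normal -0.441 0.172 0.881
  outer loop
   vertex 1.0 4.8 3.0
   vertex 1.2 0.2 4.0
   vertex 2.6 4.8 3.8
  endloop
 endfacet
 facet normal 0.228 0.861 -0.456
  outer loop
   vertex 1.0 4.8 3.0
   vertex 2.6 4.8 3.8
   vertex 4.6 3.0 1.4
  endloop
 endfacet
 facet normal -0.568 -0.370 -0.735
  outer loop
   vertex 0.4 1.0 3.4
   vertex 0.0 4.4 2.0
   vertex 2.6 1.2 1.6
  endloop
 endfacet
 facet normal -0.365 -0.764 -0.532
  outer loop
   vertex 0.4 1.0 3.4
   vertex 2.6 1.2 1.6
   vertex 1.2 0.2 4.0
  endloop
 endfacet
 facet normal -0.731 0.185 0.657
  outer loop
   vertex 0.4 1.0 3.4
   vertex 1.0 4.8 3.0
   vertex 0.0 4.4 2.0
  endloop
 endfacet
 facet normal -0.480 0.166 0.862
  outer loop
   vertex 0.4 1.0 3.4
   vertex 1.2 0.2 4.0
   vertex 1.0 4.8 3.0
  endloop
 endfacet
 facet normal 0.169 0.845 -0.507
  outer loop
   vertex 1.4 4.0 1.8
   vertex 0.0 4.4 2.0
   vertex 1.0 4.8 3.0
  endloop
 endfacet
 facet normal 0.202 0.845 -0.496
  outer loop
   vertex 1.4 4.0 1.8
   vertex 1.0 4.8 3.0
   vertex 4.6 3.0 1.4
  endloop
 endfacet
 facet normal -0.138 0.012 -0.990
  outer loop
   vertex 1.4 4.0 1.8
   vertex 2.6 1.2 1.6
   vertex 0.0 4.4 2.0
  endloop
 endfacet
 facet normal -0.118 0.020 -0.993
  outer loop
   vertex 1.4 4.0 1.8
   vertex 4.6 3.0 1.4
   vertex 2.6 1.2 1.6
  endloop
 endfacet
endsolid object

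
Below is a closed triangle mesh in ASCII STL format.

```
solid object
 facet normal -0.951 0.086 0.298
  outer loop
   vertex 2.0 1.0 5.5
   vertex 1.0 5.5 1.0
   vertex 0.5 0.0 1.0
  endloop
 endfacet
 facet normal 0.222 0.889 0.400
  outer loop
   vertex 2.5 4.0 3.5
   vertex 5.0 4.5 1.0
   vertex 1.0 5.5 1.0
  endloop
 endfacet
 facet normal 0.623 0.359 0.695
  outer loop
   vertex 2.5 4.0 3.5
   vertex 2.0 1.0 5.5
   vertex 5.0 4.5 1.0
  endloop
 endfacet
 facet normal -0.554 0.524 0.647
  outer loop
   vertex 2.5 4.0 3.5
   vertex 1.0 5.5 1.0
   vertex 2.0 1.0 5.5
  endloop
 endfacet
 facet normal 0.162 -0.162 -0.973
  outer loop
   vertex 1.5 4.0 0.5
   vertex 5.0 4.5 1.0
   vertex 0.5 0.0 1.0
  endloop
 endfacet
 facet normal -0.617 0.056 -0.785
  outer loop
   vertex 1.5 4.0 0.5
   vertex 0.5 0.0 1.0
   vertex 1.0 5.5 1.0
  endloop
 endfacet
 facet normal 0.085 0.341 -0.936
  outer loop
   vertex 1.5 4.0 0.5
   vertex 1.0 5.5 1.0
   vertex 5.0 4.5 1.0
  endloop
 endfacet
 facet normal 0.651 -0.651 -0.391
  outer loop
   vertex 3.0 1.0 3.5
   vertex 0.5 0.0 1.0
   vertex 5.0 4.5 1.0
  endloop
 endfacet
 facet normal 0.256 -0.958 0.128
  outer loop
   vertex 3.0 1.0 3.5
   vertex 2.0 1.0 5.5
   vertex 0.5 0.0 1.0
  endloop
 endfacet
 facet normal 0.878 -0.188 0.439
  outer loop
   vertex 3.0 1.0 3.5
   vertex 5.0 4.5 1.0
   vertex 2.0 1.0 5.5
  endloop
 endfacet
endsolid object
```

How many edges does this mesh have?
15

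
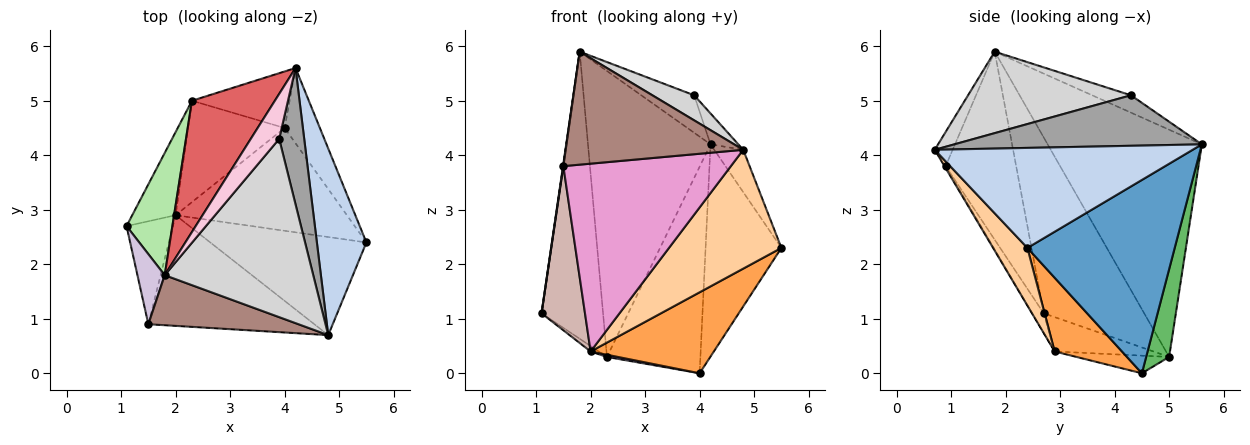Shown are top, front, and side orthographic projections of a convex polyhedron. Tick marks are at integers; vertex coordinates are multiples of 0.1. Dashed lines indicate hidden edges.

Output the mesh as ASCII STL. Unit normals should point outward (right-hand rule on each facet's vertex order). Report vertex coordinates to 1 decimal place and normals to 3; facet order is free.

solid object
 facet normal 0.878 0.452 -0.160
  outer loop
   vertex 4.0 4.5 0.0
   vertex 4.2 5.6 4.2
   vertex 5.5 2.4 2.3
  endloop
 endfacet
 facet normal 0.892 0.100 0.441
  outer loop
   vertex 4.8 0.7 4.1
   vertex 5.5 2.4 2.3
   vertex 4.2 5.6 4.2
  endloop
 endfacet
 facet normal 0.320 -0.586 -0.744
  outer loop
   vertex 2.0 2.9 0.4
   vertex 4.0 4.5 0.0
   vertex 5.5 2.4 2.3
  endloop
 endfacet
 facet normal 0.229 -0.751 -0.620
  outer loop
   vertex 2.0 2.9 0.4
   vertex 5.5 2.4 2.3
   vertex 4.8 0.7 4.1
  endloop
 endfacet
 facet normal 0.231 0.939 -0.257
  outer loop
   vertex 2.3 5.0 0.3
   vertex 4.2 5.6 4.2
   vertex 4.0 4.5 0.0
  endloop
 endfacet
 facet normal -0.832 0.510 0.217
  outer loop
   vertex 2.3 5.0 0.3
   vertex 1.1 2.7 1.1
   vertex 1.8 1.8 5.9
  endloop
 endfacet
 facet normal -0.753 0.598 0.275
  outer loop
   vertex 2.3 5.0 0.3
   vertex 1.8 1.8 5.9
   vertex 4.2 5.6 4.2
  endloop
 endfacet
 facet normal -0.620 0.051 -0.783
  outer loop
   vertex 2.3 5.0 0.3
   vertex 2.0 2.9 0.4
   vertex 1.1 2.7 1.1
  endloop
 endfacet
 facet normal -0.180 -0.021 -0.983
  outer loop
   vertex 2.3 5.0 0.3
   vertex 4.0 4.5 0.0
   vertex 2.0 2.9 0.4
  endloop
 endfacet
 facet normal -0.990 -0.005 0.143
  outer loop
   vertex 1.5 0.9 3.8
   vertex 1.8 1.8 5.9
   vertex 1.1 2.7 1.1
  endloop
 endfacet
 facet normal -0.092 -0.910 0.403
  outer loop
   vertex 1.5 0.9 3.8
   vertex 4.8 0.7 4.1
   vertex 1.8 1.8 5.9
  endloop
 endfacet
 facet normal -0.220 -0.826 -0.518
  outer loop
   vertex 1.5 0.9 3.8
   vertex 1.1 2.7 1.1
   vertex 2.0 2.9 0.4
  endloop
 endfacet
 facet normal -0.006 -0.862 -0.508
  outer loop
   vertex 1.5 0.9 3.8
   vertex 2.0 2.9 0.4
   vertex 4.8 0.7 4.1
  endloop
 endfacet
 facet normal -0.425 0.580 0.695
  outer loop
   vertex 3.9 4.3 5.1
   vertex 4.2 5.6 4.2
   vertex 1.8 1.8 5.9
  endloop
 endfacet
 facet normal 0.891 0.100 0.442
  outer loop
   vertex 3.9 4.3 5.1
   vertex 4.8 0.7 4.1
   vertex 4.2 5.6 4.2
  endloop
 endfacet
 facet normal 0.477 -0.122 0.870
  outer loop
   vertex 3.9 4.3 5.1
   vertex 1.8 1.8 5.9
   vertex 4.8 0.7 4.1
  endloop
 endfacet
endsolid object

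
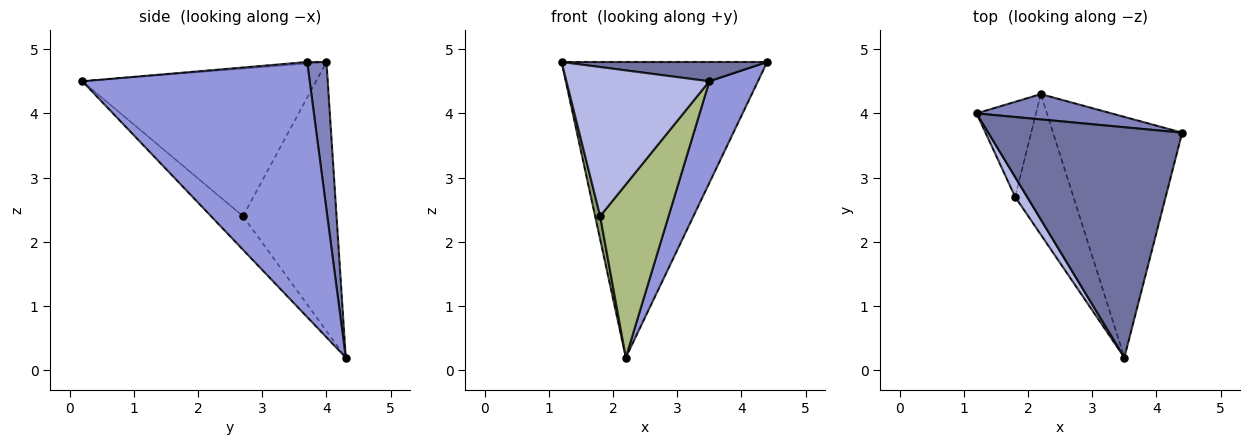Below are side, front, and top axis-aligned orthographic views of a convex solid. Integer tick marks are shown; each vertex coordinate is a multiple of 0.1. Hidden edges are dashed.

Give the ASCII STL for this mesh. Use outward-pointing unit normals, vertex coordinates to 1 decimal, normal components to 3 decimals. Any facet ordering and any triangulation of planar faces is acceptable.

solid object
 facet normal -0.008 -0.083 0.996
  outer loop
   vertex 3.5 0.2 4.5
   vertex 4.4 3.7 4.8
   vertex 1.2 4.0 4.8
  endloop
 endfacet
 facet normal 0.093 0.992 0.085
  outer loop
   vertex 2.2 4.3 0.2
   vertex 1.2 4.0 4.8
   vertex 4.4 3.7 4.8
  endloop
 endfacet
 facet normal 0.876 -0.187 -0.444
  outer loop
   vertex 2.2 4.3 0.2
   vertex 4.4 3.7 4.8
   vertex 3.5 0.2 4.5
  endloop
 endfacet
 facet normal -0.851 -0.521 0.069
  outer loop
   vertex 1.8 2.7 2.4
   vertex 3.5 0.2 4.5
   vertex 1.2 4.0 4.8
  endloop
 endfacet
 facet normal -0.975 -0.052 -0.215
  outer loop
   vertex 1.8 2.7 2.4
   vertex 1.2 4.0 4.8
   vertex 2.2 4.3 0.2
  endloop
 endfacet
 facet normal -0.341 -0.730 -0.593
  outer loop
   vertex 1.8 2.7 2.4
   vertex 2.2 4.3 0.2
   vertex 3.5 0.2 4.5
  endloop
 endfacet
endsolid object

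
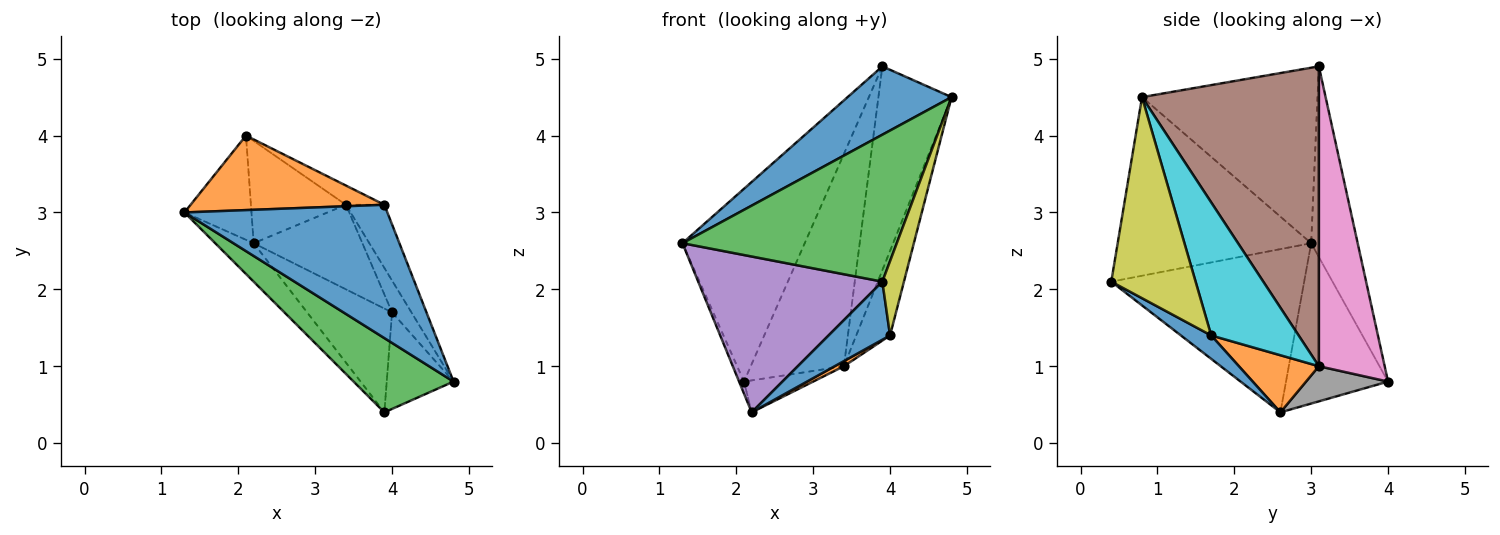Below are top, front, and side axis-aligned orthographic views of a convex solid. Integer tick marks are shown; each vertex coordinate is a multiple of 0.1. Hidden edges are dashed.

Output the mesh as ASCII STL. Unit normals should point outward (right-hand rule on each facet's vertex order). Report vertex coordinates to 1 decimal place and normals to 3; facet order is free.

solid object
 facet normal -0.610 -0.361 0.705
  outer loop
   vertex 3.9 3.1 4.9
   vertex 1.3 3.0 2.6
   vertex 4.8 0.8 4.5
  endloop
 endfacet
 facet normal -0.334 0.879 0.340
  outer loop
   vertex 2.1 4.0 0.8
   vertex 1.3 3.0 2.6
   vertex 3.9 3.1 4.9
  endloop
 endfacet
 facet normal -0.627 -0.695 0.351
  outer loop
   vertex 3.9 0.4 2.1
   vertex 4.8 0.8 4.5
   vertex 1.3 3.0 2.6
  endloop
 endfacet
 facet normal -0.922 0.044 -0.385
  outer loop
   vertex 2.2 2.6 0.4
   vertex 1.3 3.0 2.6
   vertex 2.1 4.0 0.8
  endloop
 endfacet
 facet normal -0.713 -0.681 -0.168
  outer loop
   vertex 2.2 2.6 0.4
   vertex 3.9 0.4 2.1
   vertex 1.3 3.0 2.6
  endloop
 endfacet
 facet normal 0.918 0.380 -0.118
  outer loop
   vertex 3.4 3.1 1.0
   vertex 3.9 3.1 4.9
   vertex 4.8 0.8 4.5
  endloop
 endfacet
 facet normal 0.575 0.815 -0.074
  outer loop
   vertex 3.4 3.1 1.0
   vertex 2.1 4.0 0.8
   vertex 3.9 3.1 4.9
  endloop
 endfacet
 facet normal 0.333 0.281 -0.900
  outer loop
   vertex 3.4 3.1 1.0
   vertex 2.2 2.6 0.4
   vertex 2.1 4.0 0.8
  endloop
 endfacet
 facet normal 0.922 -0.236 -0.306
  outer loop
   vertex 4.0 1.7 1.4
   vertex 4.8 0.8 4.5
   vertex 3.9 0.4 2.1
  endloop
 endfacet
 facet normal 0.924 0.358 -0.135
  outer loop
   vertex 4.0 1.7 1.4
   vertex 3.4 3.1 1.0
   vertex 4.8 0.8 4.5
  endloop
 endfacet
 facet normal 0.234 -0.475 -0.848
  outer loop
   vertex 4.0 1.7 1.4
   vertex 3.9 0.4 2.1
   vertex 2.2 2.6 0.4
  endloop
 endfacet
 facet normal 0.464 -0.054 -0.884
  outer loop
   vertex 4.0 1.7 1.4
   vertex 2.2 2.6 0.4
   vertex 3.4 3.1 1.0
  endloop
 endfacet
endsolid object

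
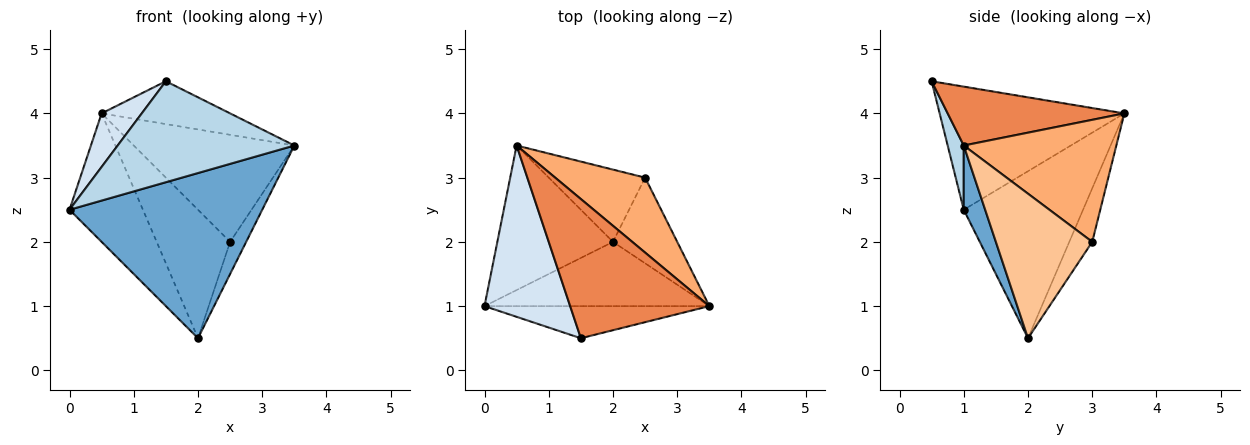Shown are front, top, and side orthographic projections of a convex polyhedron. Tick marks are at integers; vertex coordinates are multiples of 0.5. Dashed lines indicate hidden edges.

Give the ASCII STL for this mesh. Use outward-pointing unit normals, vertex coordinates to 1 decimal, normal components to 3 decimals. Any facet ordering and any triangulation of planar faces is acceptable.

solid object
 facet normal 0.103 -0.927 -0.361
  outer loop
   vertex 2.0 2.0 0.5
   vertex 3.5 1.0 3.5
   vertex 0.0 1.0 2.5
  endloop
 endfacet
 facet normal -0.734 0.451 -0.508
  outer loop
   vertex 2.0 2.0 0.5
   vertex 0.0 1.0 2.5
   vertex 0.5 3.5 4.0
  endloop
 endfacet
 facet normal 0.086 -0.949 -0.302
  outer loop
   vertex 1.5 0.5 4.5
   vertex 0.0 1.0 2.5
   vertex 3.5 1.0 3.5
  endloop
 endfacet
 facet normal -0.808 -0.176 0.562
  outer loop
   vertex 1.5 0.5 4.5
   vertex 0.5 3.5 4.0
   vertex 0.0 1.0 2.5
  endloop
 endfacet
 facet normal 0.375 0.273 0.886
  outer loop
   vertex 1.5 0.5 4.5
   vertex 3.5 1.0 3.5
   vertex 0.5 3.5 4.0
  endloop
 endfacet
 facet normal 0.614 0.647 0.453
  outer loop
   vertex 2.5 3.0 2.0
   vertex 0.5 3.5 4.0
   vertex 3.5 1.0 3.5
  endloop
 endfacet
 facet normal 0.903 0.151 -0.402
  outer loop
   vertex 2.5 3.0 2.0
   vertex 3.5 1.0 3.5
   vertex 2.0 2.0 0.5
  endloop
 endfacet
 facet normal -0.263 0.841 -0.473
  outer loop
   vertex 2.5 3.0 2.0
   vertex 2.0 2.0 0.5
   vertex 0.5 3.5 4.0
  endloop
 endfacet
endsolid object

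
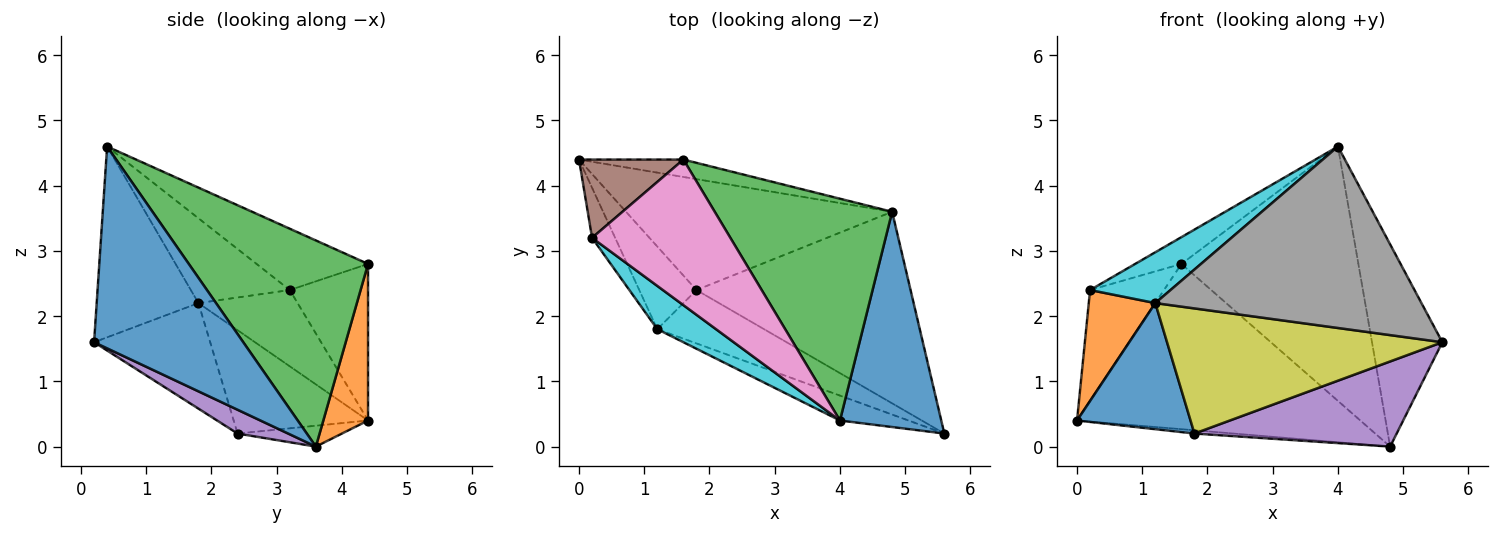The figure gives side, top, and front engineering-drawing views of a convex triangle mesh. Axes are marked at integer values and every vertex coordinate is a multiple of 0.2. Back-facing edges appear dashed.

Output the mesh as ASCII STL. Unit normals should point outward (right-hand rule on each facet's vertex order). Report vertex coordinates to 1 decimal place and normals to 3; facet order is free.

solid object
 facet normal 0.824 0.388 0.413
  outer loop
   vertex 4.0 0.4 4.6
   vertex 5.6 0.2 1.6
   vertex 4.8 3.6 0.0
  endloop
 endfacet
 facet normal 0.155 0.982 -0.103
  outer loop
   vertex 1.6 4.4 2.8
   vertex 4.8 3.6 0.0
   vertex 0.0 4.4 0.4
  endloop
 endfacet
 facet normal 0.607 0.599 0.522
  outer loop
   vertex 1.6 4.4 2.8
   vertex 4.0 0.4 4.6
   vertex 4.8 3.6 0.0
  endloop
 endfacet
 facet normal -0.078 0.029 -0.997
  outer loop
   vertex 1.8 2.4 0.2
   vertex 0.0 4.4 0.4
   vertex 4.8 3.6 0.0
  endloop
 endfacet
 facet normal 0.101 -0.404 -0.909
  outer loop
   vertex 1.8 2.4 0.2
   vertex 4.8 3.6 0.0
   vertex 5.6 0.2 1.6
  endloop
 endfacet
 facet normal -0.654 0.618 0.436
  outer loop
   vertex 0.2 3.2 2.4
   vertex 1.6 4.4 2.8
   vertex 0.0 4.4 0.4
  endloop
 endfacet
 facet normal -0.400 0.166 0.902
  outer loop
   vertex 0.2 3.2 2.4
   vertex 4.0 0.4 4.6
   vertex 1.6 4.4 2.8
  endloop
 endfacet
 facet normal -0.354 -0.926 -0.127
  outer loop
   vertex 1.2 1.8 2.2
   vertex 5.6 0.2 1.6
   vertex 4.0 0.4 4.6
  endloop
 endfacet
 facet normal -0.362 -0.858 -0.366
  outer loop
   vertex 1.2 1.8 2.2
   vertex 1.8 2.4 0.2
   vertex 5.6 0.2 1.6
  endloop
 endfacet
 facet normal -0.683 -0.556 0.473
  outer loop
   vertex 1.2 1.8 2.2
   vertex 4.0 0.4 4.6
   vertex 0.2 3.2 2.4
  endloop
 endfacet
 facet normal -0.704 -0.594 -0.389
  outer loop
   vertex 1.2 1.8 2.2
   vertex 0.0 4.4 0.4
   vertex 1.8 2.4 0.2
  endloop
 endfacet
 facet normal -0.805 -0.540 -0.244
  outer loop
   vertex 1.2 1.8 2.2
   vertex 0.2 3.2 2.4
   vertex 0.0 4.4 0.4
  endloop
 endfacet
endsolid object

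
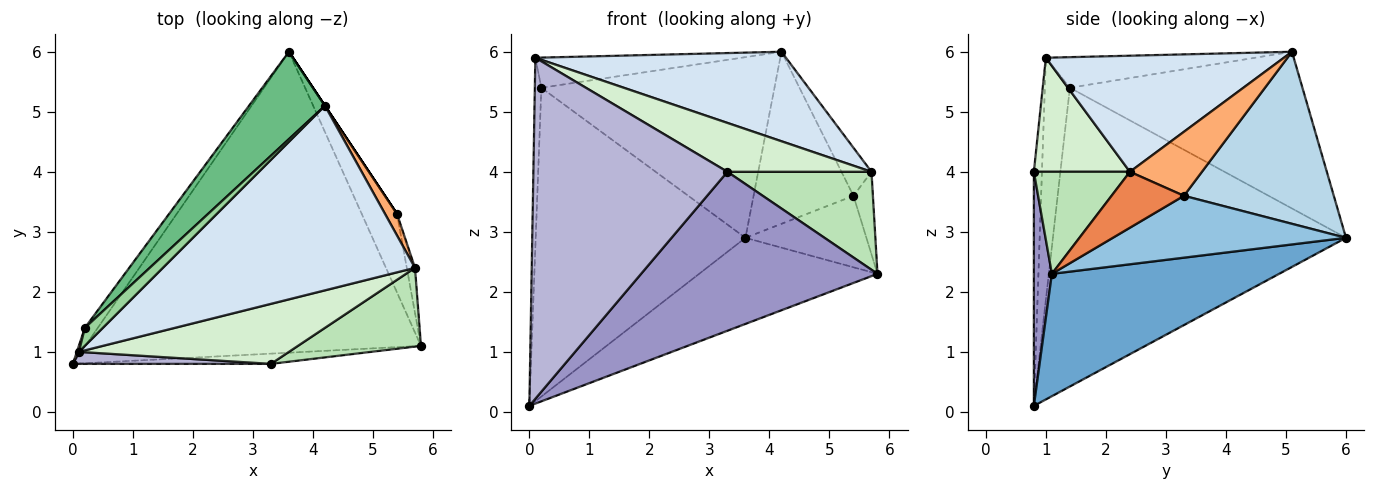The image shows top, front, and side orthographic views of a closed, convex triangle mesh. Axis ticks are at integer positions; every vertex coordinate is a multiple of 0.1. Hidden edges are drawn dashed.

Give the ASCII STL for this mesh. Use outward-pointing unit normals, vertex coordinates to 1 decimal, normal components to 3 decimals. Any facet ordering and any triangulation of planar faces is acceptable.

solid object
 facet normal 0.331 0.260 -0.907
  outer loop
   vertex 3.6 6.0 2.9
   vertex 5.8 1.1 2.3
   vertex 0.0 0.8 0.1
  endloop
 endfacet
 facet normal 0.792 0.411 -0.452
  outer loop
   vertex 5.4 3.3 3.6
   vertex 5.8 1.1 2.3
   vertex 3.6 6.0 2.9
  endloop
 endfacet
 facet normal 0.832 0.555 0.000
  outer loop
   vertex 5.4 3.3 3.6
   vertex 3.6 6.0 2.9
   vertex 4.2 5.1 6.0
  endloop
 endfacet
 facet normal 0.383 -0.403 0.831
  outer loop
   vertex 5.7 2.4 4.0
   vertex 4.2 5.1 6.0
   vertex 0.1 1.0 5.9
  endloop
 endfacet
 facet normal 0.956 0.257 -0.140
  outer loop
   vertex 5.7 2.4 4.0
   vertex 5.8 1.1 2.3
   vertex 5.4 3.3 3.6
  endloop
 endfacet
 facet normal 0.910 0.379 0.171
  outer loop
   vertex 5.7 2.4 4.0
   vertex 5.4 3.3 3.6
   vertex 4.2 5.1 6.0
  endloop
 endfacet
 facet normal -0.813 0.582 -0.035
  outer loop
   vertex 0.2 1.4 5.4
   vertex 3.6 6.0 2.9
   vertex 0.0 0.8 0.1
  endloop
 endfacet
 facet normal -0.968 0.252 0.008
  outer loop
   vertex 0.2 1.4 5.4
   vertex 0.0 0.8 0.1
   vertex 0.1 1.0 5.9
  endloop
 endfacet
 facet normal -0.668 0.670 0.324
  outer loop
   vertex 0.2 1.4 5.4
   vertex 4.2 5.1 6.0
   vertex 3.6 6.0 2.9
  endloop
 endfacet
 facet normal -0.657 0.647 0.387
  outer loop
   vertex 0.2 1.4 5.4
   vertex 0.1 1.0 5.9
   vertex 4.2 5.1 6.0
  endloop
 endfacet
 facet normal 0.461 -0.692 0.556
  outer loop
   vertex 3.3 0.8 4.0
   vertex 5.8 1.1 2.3
   vertex 5.7 2.4 4.0
  endloop
 endfacet
 facet normal 0.388 -0.582 0.715
  outer loop
   vertex 3.3 0.8 4.0
   vertex 5.7 2.4 4.0
   vertex 0.1 1.0 5.9
  endloop
 endfacet
 facet normal 0.076 -0.995 -0.064
  outer loop
   vertex 3.3 0.8 4.0
   vertex 0.0 0.8 0.1
   vertex 5.8 1.1 2.3
  endloop
 endfacet
 facet normal -0.042 -0.999 0.035
  outer loop
   vertex 3.3 0.8 4.0
   vertex 0.1 1.0 5.9
   vertex 0.0 0.8 0.1
  endloop
 endfacet
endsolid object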